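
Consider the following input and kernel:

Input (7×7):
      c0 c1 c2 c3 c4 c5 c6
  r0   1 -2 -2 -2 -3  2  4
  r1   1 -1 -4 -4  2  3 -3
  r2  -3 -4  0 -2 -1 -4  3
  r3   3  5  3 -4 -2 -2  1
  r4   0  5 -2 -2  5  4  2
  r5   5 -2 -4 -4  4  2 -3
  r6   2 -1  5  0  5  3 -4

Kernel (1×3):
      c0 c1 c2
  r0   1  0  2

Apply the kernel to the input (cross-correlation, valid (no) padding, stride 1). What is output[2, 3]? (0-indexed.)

-10

The receptive field on the input at this output position is [-2 -1 -4]. Elementwise product with the kernel and sum: -2·1 + -4·2.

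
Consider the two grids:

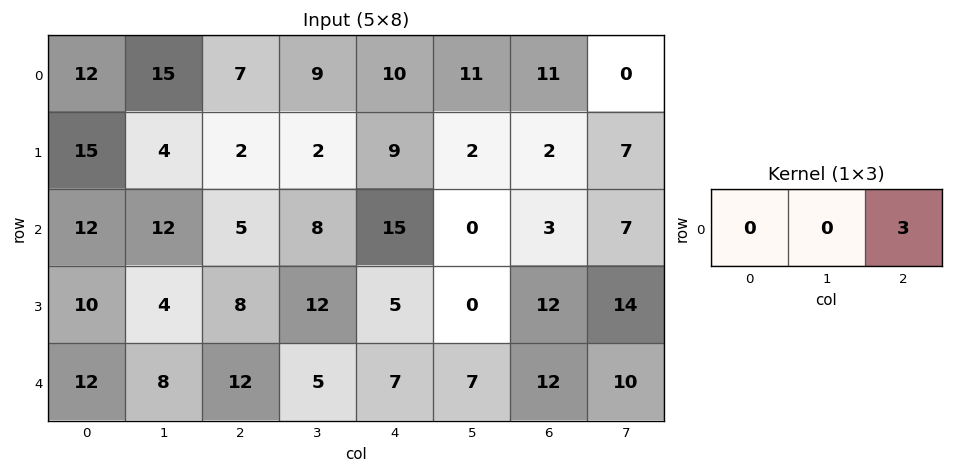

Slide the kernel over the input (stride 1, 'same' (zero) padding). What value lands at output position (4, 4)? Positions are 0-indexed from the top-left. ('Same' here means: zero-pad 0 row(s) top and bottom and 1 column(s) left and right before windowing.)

21

The receptive field on the zero-padded input at this output position is [5 7 7]. Elementwise product with the kernel and sum: 7·3.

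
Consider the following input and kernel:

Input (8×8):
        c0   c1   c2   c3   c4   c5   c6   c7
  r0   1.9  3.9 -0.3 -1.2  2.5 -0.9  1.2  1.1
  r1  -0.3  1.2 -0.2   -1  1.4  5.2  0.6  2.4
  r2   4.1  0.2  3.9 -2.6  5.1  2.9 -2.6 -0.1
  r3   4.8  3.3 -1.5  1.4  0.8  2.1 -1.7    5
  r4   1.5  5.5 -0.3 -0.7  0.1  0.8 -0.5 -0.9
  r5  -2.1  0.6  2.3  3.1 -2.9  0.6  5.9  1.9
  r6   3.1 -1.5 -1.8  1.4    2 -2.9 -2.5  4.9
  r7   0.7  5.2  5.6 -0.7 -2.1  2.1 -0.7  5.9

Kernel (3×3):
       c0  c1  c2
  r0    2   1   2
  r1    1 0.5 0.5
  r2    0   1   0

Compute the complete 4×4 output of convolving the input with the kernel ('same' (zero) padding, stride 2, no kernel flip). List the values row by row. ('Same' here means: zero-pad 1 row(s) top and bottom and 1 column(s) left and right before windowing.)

Output[0,0]: The receptive field on the zero-padded input at this output position is [0 0 0 / 0 1.9 3.9 / 0 -0.3 1.2]. Elementwise product with the kernel and sum: 0·2 + 0·1 + 0·2 + 0·1 + 1.9·0.5 + 3.9·0.5 + -0.3·1.

2.6 2.95 1 0.85
9.05 -0.45 12 15.65
12.8 15.2 4.65 18.5
0.6 13.6 3.35 8.5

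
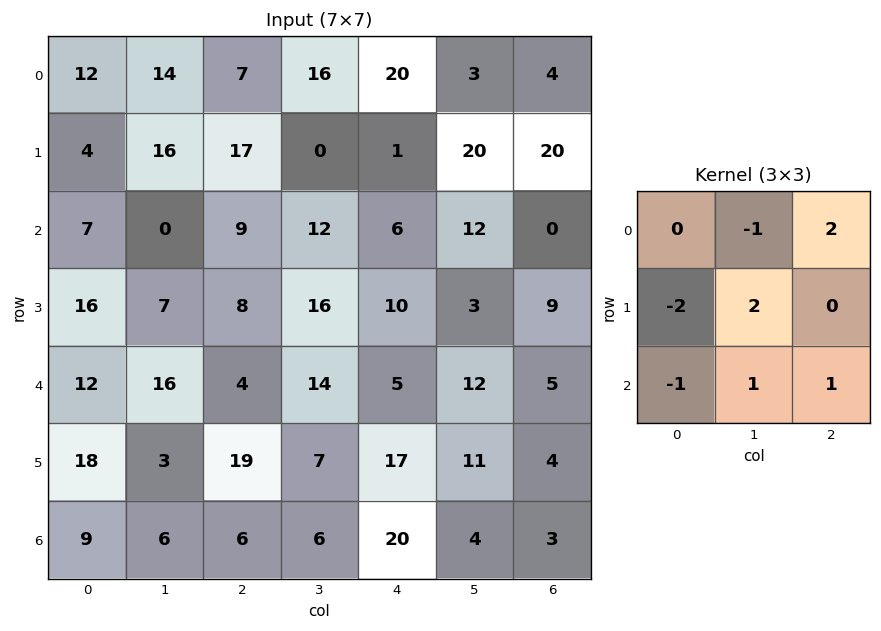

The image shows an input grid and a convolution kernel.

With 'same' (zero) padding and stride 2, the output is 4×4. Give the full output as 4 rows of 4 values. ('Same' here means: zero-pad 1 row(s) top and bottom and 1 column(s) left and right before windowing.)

Output[0,0]: The receptive field on the zero-padded input at this output position is [0 0 0 / 0 12 14 / 0 4 16]. Elementwise product with the kernel and sum: 0·-1 + 0·2 + 0·-2 + 12·2 + 0·-1 + 4·1 + 16·1.
Output[0,1]: The receptive field on the zero-padded input at this output position is [0 0 0 / 14 7 16 / 16 17 0]. Elementwise product with the kernel and sum: 0·-1 + 0·2 + 14·-2 + 7·2 + 16·-1 + 17·1 + 0·1.

44 -13 29 2
65 18 24 -38
43 23 -1 -30
6 -5 33 -6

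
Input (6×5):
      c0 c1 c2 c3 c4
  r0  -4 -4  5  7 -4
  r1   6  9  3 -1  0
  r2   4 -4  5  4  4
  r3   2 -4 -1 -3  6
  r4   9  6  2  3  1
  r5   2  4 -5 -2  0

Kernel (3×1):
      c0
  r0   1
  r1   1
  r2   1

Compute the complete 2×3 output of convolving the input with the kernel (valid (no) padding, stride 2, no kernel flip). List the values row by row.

6 13 0
15 6 11

Output[0,0]: The receptive field on the input at this output position is [-4 / 6 / 4]. Elementwise product with the kernel and sum: -4·1 + 6·1 + 4·1.
Output[0,1]: The receptive field on the input at this output position is [5 / 3 / 5]. Elementwise product with the kernel and sum: 5·1 + 3·1 + 5·1.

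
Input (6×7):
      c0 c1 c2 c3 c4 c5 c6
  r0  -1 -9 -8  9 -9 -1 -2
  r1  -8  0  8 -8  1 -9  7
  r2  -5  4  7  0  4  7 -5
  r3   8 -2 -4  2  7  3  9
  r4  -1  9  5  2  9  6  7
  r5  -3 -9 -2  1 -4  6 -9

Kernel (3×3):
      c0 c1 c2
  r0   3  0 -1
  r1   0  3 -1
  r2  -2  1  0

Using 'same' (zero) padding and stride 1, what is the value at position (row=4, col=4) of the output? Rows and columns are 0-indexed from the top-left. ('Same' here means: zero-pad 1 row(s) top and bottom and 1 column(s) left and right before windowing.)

The receptive field on the zero-padded input at this output position is [2 7 3 / 2 9 6 / 1 -4 6]. Elementwise product with the kernel and sum: 2·3 + 3·-1 + 9·3 + 6·-1 + 1·-2 + -4·1.

18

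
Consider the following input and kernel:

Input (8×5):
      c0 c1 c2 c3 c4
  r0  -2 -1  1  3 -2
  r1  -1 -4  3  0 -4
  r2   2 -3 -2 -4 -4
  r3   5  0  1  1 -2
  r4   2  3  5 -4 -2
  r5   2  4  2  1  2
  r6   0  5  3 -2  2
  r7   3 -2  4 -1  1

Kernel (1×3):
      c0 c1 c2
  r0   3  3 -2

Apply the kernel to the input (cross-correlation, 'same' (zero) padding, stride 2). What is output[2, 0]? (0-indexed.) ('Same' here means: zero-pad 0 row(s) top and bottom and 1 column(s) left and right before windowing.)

The receptive field on the zero-padded input at this output position is [0 2 3]. Elementwise product with the kernel and sum: 0·3 + 2·3 + 3·-2.

0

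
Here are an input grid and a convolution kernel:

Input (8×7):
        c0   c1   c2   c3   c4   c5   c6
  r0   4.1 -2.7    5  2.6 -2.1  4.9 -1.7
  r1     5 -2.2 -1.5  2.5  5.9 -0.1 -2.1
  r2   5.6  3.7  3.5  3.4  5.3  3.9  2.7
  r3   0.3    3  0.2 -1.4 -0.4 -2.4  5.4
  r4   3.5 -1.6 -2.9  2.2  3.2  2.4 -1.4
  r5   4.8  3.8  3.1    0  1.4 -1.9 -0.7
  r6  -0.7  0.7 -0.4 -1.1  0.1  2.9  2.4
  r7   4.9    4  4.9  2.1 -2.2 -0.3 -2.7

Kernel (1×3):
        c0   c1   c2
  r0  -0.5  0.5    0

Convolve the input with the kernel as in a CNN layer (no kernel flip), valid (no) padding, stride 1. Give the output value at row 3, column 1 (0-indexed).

The receptive field on the input at this output position is [3 0.2 -1.4]. Elementwise product with the kernel and sum: 3·-0.5 + 0.2·0.5.

-1.4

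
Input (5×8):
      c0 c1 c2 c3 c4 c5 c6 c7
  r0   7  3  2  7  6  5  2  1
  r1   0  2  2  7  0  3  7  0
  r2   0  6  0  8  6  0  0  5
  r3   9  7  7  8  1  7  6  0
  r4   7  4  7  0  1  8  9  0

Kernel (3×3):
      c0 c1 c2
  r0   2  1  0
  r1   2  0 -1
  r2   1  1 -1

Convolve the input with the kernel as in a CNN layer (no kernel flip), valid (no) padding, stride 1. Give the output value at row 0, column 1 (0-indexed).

The receptive field on the input at this output position is [3 2 7 / 2 2 7 / 6 0 8]. Elementwise product with the kernel and sum: 3·2 + 2·1 + 2·2 + 7·-1 + 6·1 + 0·1 + 8·-1.

3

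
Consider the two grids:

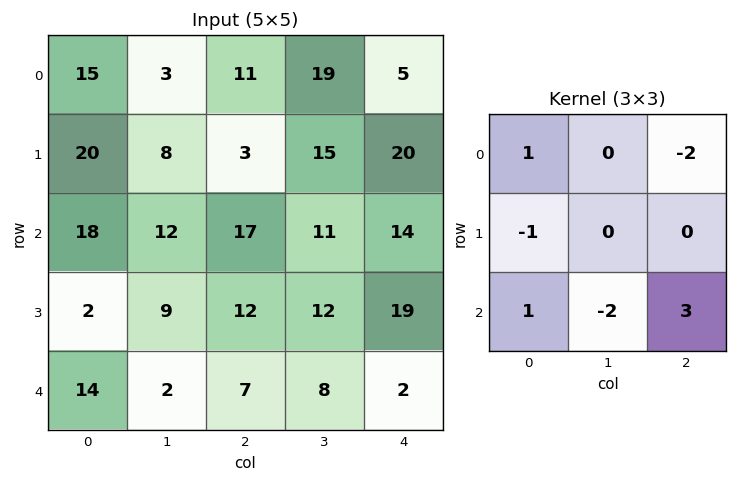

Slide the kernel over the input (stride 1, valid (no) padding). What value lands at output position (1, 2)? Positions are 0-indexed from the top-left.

-9

The receptive field on the input at this output position is [3 15 20 / 17 11 14 / 12 12 19]. Elementwise product with the kernel and sum: 3·1 + 20·-2 + 17·-1 + 12·1 + 12·-2 + 19·3.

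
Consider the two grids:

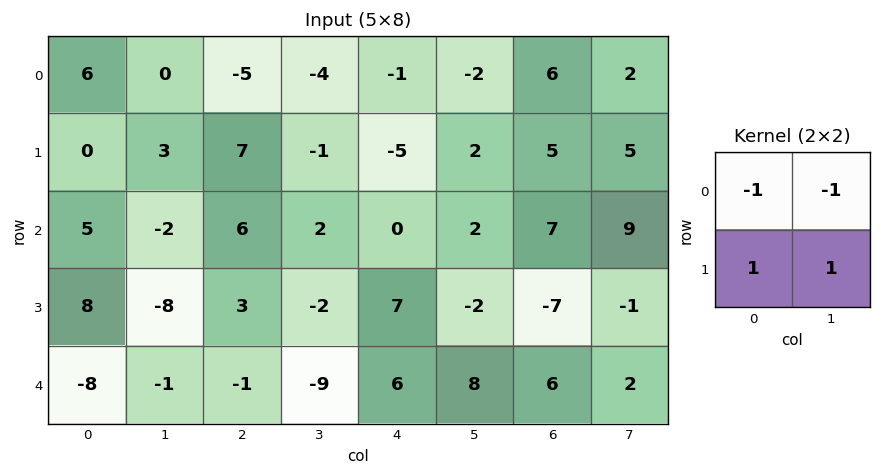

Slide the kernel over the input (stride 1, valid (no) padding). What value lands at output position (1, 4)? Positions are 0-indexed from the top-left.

5

The receptive field on the input at this output position is [-5 2 / 0 2]. Elementwise product with the kernel and sum: -5·-1 + 2·-1 + 0·1 + 2·1.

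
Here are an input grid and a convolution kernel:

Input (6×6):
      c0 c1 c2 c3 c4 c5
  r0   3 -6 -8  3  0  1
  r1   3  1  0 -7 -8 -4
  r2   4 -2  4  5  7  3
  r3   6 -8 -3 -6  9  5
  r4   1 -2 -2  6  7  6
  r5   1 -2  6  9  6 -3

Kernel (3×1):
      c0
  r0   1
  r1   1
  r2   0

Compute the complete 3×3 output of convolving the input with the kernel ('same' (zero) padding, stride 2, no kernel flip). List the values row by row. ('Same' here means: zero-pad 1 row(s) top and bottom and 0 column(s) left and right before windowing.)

3 -8 0
7 4 -1
7 -5 16

Output[0,0]: The receptive field on the zero-padded input at this output position is [0 / 3 / 3]. Elementwise product with the kernel and sum: 0·1 + 3·1.
Output[0,1]: The receptive field on the zero-padded input at this output position is [0 / -8 / 0]. Elementwise product with the kernel and sum: 0·1 + -8·1.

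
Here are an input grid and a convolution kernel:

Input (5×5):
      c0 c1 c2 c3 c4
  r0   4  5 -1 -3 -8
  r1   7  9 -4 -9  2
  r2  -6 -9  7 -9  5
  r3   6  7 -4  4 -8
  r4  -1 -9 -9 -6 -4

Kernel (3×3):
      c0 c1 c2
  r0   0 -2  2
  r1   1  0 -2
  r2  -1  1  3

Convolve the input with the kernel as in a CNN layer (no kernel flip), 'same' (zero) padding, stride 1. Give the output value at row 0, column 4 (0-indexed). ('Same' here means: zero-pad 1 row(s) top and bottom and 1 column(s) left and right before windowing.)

The receptive field on the zero-padded input at this output position is [0 0 0 / -3 -8 0 / -9 2 0]. Elementwise product with the kernel and sum: 0·-2 + 0·2 + -3·1 + 0·-2 + -9·-1 + 2·1 + 0·3.

8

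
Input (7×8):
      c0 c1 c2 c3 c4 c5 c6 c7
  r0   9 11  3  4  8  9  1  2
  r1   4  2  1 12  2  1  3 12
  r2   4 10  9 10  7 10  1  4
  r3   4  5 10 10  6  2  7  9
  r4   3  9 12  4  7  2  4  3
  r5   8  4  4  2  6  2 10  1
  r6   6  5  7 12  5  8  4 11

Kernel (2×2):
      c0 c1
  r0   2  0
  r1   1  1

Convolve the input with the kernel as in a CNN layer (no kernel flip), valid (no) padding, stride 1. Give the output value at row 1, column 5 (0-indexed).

The receptive field on the input at this output position is [1 3 / 10 1]. Elementwise product with the kernel and sum: 1·2 + 10·1 + 1·1.

13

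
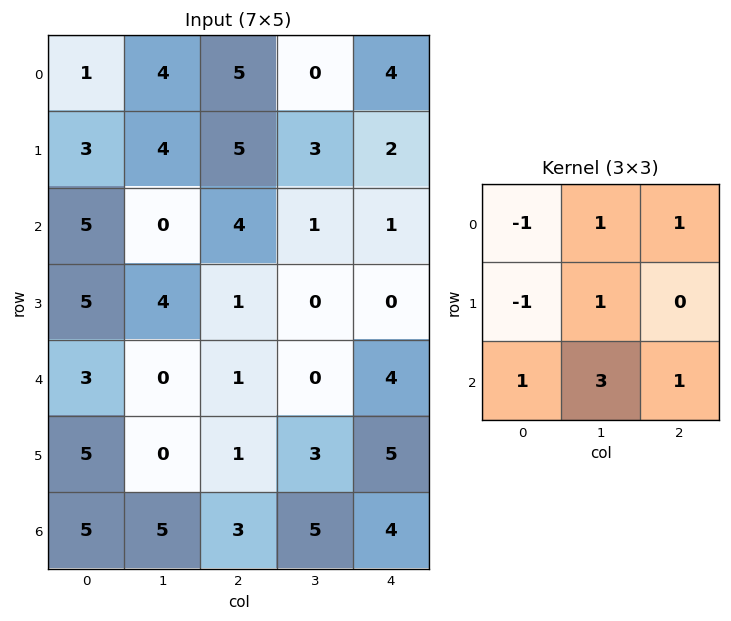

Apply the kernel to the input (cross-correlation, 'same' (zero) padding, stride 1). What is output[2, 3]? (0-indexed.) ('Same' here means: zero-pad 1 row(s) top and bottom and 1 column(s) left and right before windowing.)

The receptive field on the zero-padded input at this output position is [5 3 2 / 4 1 1 / 1 0 0]. Elementwise product with the kernel and sum: 5·-1 + 3·1 + 2·1 + 4·-1 + 1·1 + 1·1 + 0·3 + 0·1.

-2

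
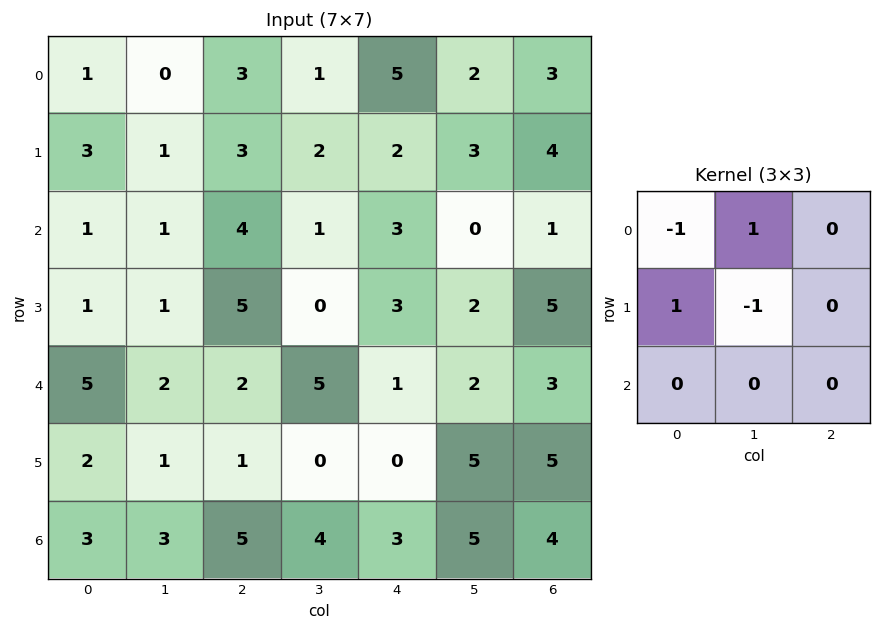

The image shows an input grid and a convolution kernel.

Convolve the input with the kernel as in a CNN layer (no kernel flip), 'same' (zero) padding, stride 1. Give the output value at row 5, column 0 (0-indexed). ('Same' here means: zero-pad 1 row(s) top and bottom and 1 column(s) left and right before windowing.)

The receptive field on the zero-padded input at this output position is [0 5 2 / 0 2 1 / 0 3 3]. Elementwise product with the kernel and sum: 0·-1 + 5·1 + 0·1 + 2·-1.

3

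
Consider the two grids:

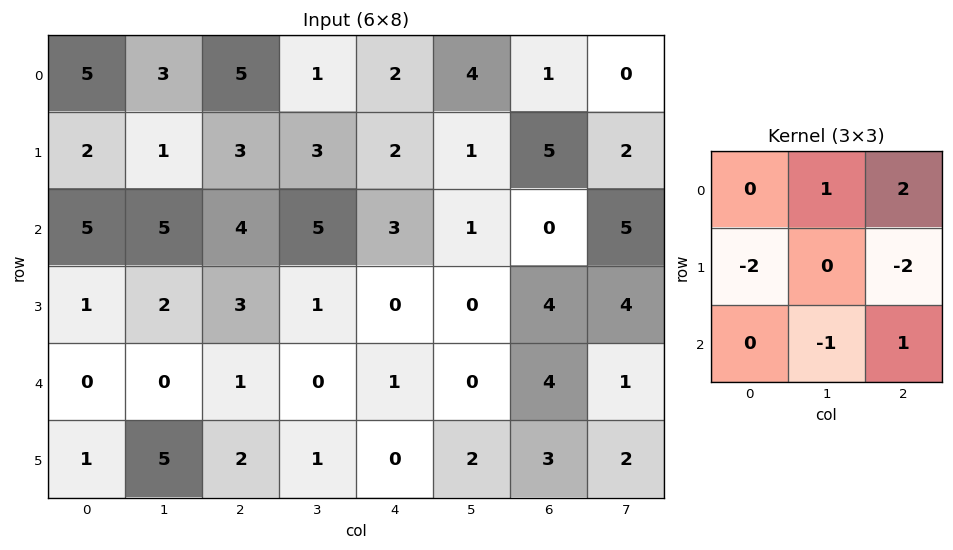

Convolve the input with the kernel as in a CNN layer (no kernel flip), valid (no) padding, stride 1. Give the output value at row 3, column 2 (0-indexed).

The receptive field on the input at this output position is [3 1 0 / 1 0 1 / 2 1 0]. Elementwise product with the kernel and sum: 1·1 + 0·2 + 1·-2 + 1·-2 + 1·-1 + 0·1.

-4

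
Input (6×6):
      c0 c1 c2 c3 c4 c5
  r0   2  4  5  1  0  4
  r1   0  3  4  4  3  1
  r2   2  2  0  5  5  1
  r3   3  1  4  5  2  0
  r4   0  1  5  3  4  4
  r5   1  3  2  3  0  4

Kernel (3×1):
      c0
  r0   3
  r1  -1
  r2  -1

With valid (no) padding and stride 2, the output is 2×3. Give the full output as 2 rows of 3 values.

4 11 -8
3 -9 9

Output[0,0]: The receptive field on the input at this output position is [2 / 0 / 2]. Elementwise product with the kernel and sum: 2·3 + 0·-1 + 2·-1.
Output[0,1]: The receptive field on the input at this output position is [5 / 4 / 0]. Elementwise product with the kernel and sum: 5·3 + 4·-1 + 0·-1.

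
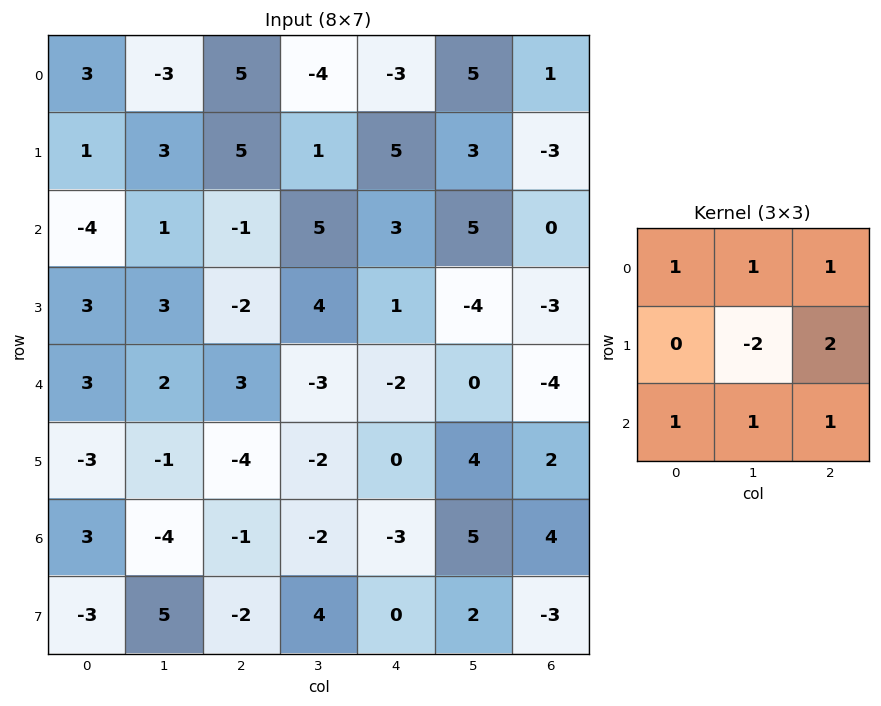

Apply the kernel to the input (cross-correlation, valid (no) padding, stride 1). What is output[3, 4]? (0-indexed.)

The receptive field on the input at this output position is [1 -4 -3 / -2 0 -4 / 0 4 2]. Elementwise product with the kernel and sum: 1·1 + -4·1 + -3·1 + 0·-2 + -4·2 + 0·1 + 4·1 + 2·1.

-8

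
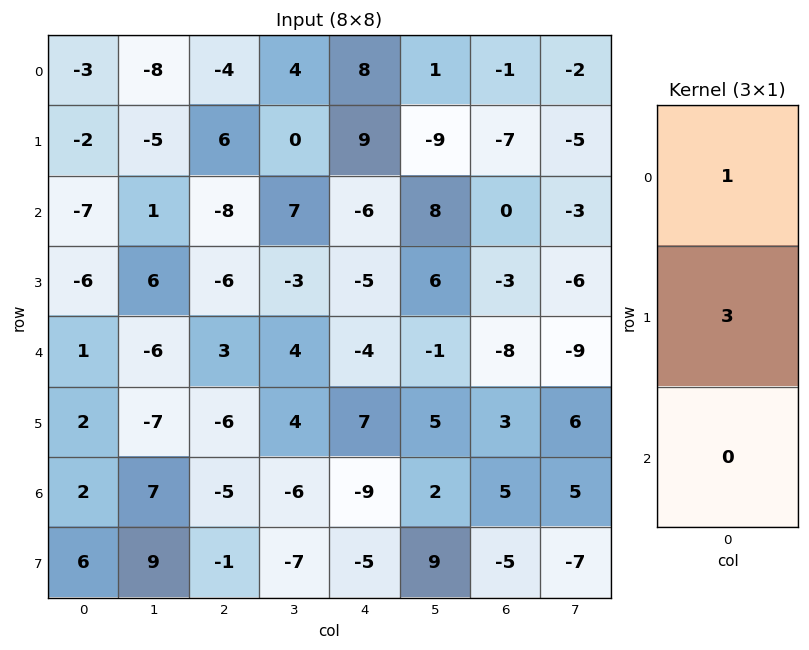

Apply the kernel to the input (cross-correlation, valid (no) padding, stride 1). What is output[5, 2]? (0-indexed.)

-21

The receptive field on the input at this output position is [-6 / -5 / -1]. Elementwise product with the kernel and sum: -6·1 + -5·3.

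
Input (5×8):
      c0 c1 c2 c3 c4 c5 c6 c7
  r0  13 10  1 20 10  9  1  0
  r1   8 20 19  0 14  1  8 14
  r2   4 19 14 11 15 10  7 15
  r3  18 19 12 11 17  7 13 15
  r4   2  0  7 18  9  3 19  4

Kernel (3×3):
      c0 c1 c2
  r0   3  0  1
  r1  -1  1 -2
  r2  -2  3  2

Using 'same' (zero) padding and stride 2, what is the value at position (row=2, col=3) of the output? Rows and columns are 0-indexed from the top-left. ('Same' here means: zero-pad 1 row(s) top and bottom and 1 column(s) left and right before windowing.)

The receptive field on the zero-padded input at this output position is [7 13 15 / 3 19 4 / 0 0 0]. Elementwise product with the kernel and sum: 7·3 + 15·1 + 3·-1 + 19·1 + 4·-2 + 0·-2 + 0·3 + 0·2.

44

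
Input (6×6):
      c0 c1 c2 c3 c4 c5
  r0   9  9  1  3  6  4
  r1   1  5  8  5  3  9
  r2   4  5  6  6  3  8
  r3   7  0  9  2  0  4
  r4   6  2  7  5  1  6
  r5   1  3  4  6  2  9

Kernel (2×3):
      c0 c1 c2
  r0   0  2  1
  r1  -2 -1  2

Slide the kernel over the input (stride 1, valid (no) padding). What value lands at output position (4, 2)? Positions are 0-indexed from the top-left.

The receptive field on the input at this output position is [7 5 1 / 4 6 2]. Elementwise product with the kernel and sum: 5·2 + 1·1 + 4·-2 + 6·-1 + 2·2.

1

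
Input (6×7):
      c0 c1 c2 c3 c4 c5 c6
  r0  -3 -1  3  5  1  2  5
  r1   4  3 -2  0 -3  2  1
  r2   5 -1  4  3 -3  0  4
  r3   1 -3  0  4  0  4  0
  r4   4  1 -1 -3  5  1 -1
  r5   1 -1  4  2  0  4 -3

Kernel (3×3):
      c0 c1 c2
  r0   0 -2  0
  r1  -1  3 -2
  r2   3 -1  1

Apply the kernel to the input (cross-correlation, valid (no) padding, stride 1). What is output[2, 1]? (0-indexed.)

-12

The receptive field on the input at this output position is [-1 4 3 / -3 0 4 / 1 -1 -3]. Elementwise product with the kernel and sum: 4·-2 + -3·-1 + 0·3 + 4·-2 + 1·3 + -1·-1 + -3·1.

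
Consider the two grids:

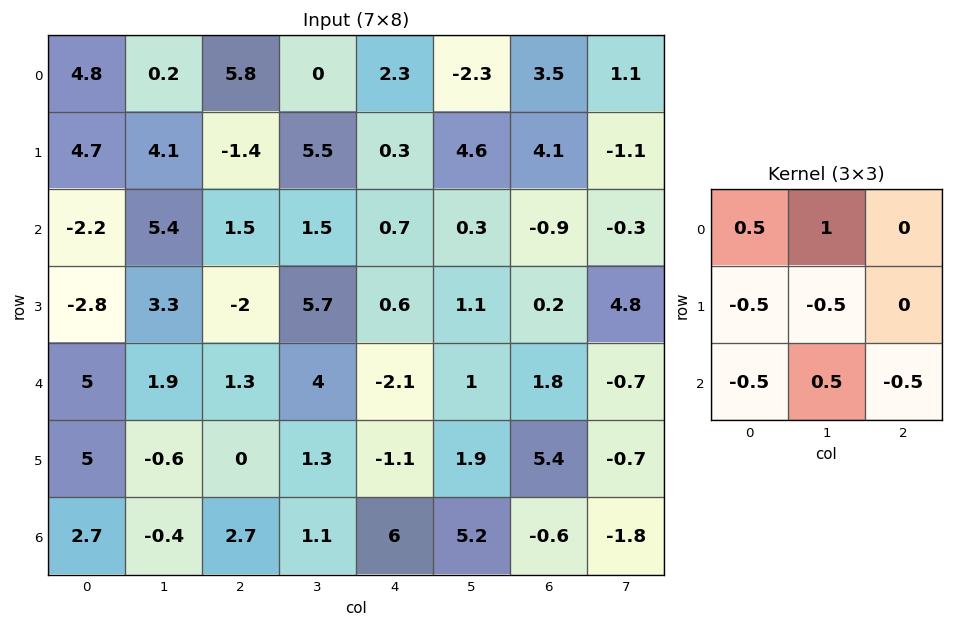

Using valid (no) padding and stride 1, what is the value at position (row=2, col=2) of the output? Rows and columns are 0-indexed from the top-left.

The receptive field on the input at this output position is [1.5 1.5 0.7 / -2 5.7 0.6 / 1.3 4 -2.1]. Elementwise product with the kernel and sum: 1.5·0.5 + 1.5·1 + -2·-0.5 + 5.7·-0.5 + 1.3·-0.5 + 4·0.5 + -2.1·-0.5.

2.8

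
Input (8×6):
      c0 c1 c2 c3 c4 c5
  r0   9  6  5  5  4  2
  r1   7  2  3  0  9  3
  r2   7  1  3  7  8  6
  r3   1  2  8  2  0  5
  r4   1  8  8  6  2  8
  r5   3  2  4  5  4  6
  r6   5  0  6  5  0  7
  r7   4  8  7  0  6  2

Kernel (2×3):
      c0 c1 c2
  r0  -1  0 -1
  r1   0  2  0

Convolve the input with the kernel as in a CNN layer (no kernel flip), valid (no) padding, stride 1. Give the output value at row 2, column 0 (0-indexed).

-6

The receptive field on the input at this output position is [7 1 3 / 1 2 8]. Elementwise product with the kernel and sum: 7·-1 + 3·-1 + 2·2.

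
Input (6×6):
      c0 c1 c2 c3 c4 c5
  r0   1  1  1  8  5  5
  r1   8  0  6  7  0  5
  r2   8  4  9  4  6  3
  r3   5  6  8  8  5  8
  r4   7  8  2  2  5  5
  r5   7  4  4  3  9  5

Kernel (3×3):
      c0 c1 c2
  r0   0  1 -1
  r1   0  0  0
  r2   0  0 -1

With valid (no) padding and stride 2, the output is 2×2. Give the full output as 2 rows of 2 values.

-9 -3
-7 -7

Output[0,0]: The receptive field on the input at this output position is [1 1 1 / 8 0 6 / 8 4 9]. Elementwise product with the kernel and sum: 1·1 + 1·-1 + 9·-1.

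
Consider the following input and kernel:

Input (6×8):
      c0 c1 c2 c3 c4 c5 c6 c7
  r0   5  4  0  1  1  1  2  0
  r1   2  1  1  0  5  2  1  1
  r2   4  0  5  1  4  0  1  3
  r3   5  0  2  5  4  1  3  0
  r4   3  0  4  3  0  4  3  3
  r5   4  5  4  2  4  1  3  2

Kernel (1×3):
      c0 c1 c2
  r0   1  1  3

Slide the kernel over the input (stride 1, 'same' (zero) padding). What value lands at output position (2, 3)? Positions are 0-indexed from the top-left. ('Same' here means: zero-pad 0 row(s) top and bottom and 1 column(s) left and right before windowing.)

The receptive field on the zero-padded input at this output position is [5 1 4]. Elementwise product with the kernel and sum: 5·1 + 1·1 + 4·3.

18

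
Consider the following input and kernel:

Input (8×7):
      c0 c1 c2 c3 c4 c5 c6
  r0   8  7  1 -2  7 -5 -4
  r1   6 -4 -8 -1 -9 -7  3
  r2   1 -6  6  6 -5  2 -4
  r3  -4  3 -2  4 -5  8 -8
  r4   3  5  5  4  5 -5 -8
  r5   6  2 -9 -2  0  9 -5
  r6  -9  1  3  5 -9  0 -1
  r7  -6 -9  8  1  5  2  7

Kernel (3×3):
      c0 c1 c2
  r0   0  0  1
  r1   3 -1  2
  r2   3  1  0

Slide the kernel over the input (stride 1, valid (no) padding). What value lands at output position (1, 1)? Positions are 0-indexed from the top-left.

-6

The receptive field on the input at this output position is [-4 -8 -1 / -6 6 6 / 3 -2 4]. Elementwise product with the kernel and sum: -1·1 + -6·3 + 6·-1 + 6·2 + 3·3 + -2·1.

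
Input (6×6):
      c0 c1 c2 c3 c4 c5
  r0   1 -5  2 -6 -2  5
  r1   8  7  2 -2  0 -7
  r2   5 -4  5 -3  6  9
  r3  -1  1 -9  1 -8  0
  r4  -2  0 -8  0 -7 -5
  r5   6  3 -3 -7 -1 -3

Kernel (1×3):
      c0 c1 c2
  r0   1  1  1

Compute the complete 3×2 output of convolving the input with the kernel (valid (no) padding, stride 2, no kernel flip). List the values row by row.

-2 -6
6 8
-10 -15

Output[0,0]: The receptive field on the input at this output position is [1 -5 2]. Elementwise product with the kernel and sum: 1·1 + -5·1 + 2·1.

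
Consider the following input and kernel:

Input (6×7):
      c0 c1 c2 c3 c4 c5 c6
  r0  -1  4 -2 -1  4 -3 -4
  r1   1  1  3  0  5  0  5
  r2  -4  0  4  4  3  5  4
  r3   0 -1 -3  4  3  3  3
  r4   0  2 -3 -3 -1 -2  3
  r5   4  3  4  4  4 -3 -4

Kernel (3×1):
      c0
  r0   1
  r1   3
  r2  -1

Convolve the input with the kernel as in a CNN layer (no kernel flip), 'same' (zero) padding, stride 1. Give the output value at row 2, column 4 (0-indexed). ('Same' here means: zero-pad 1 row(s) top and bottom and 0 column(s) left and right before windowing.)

11

The receptive field on the zero-padded input at this output position is [5 / 3 / 3]. Elementwise product with the kernel and sum: 5·1 + 3·3 + 3·-1.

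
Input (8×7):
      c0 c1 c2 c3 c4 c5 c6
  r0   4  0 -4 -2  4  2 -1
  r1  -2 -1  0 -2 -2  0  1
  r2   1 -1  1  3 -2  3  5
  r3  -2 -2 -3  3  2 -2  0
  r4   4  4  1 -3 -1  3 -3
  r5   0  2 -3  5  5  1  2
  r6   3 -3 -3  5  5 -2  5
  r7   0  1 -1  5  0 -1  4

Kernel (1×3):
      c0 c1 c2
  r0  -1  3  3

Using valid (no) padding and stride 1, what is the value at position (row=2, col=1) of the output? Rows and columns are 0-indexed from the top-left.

The receptive field on the input at this output position is [-1 1 3]. Elementwise product with the kernel and sum: -1·-1 + 1·3 + 3·3.

13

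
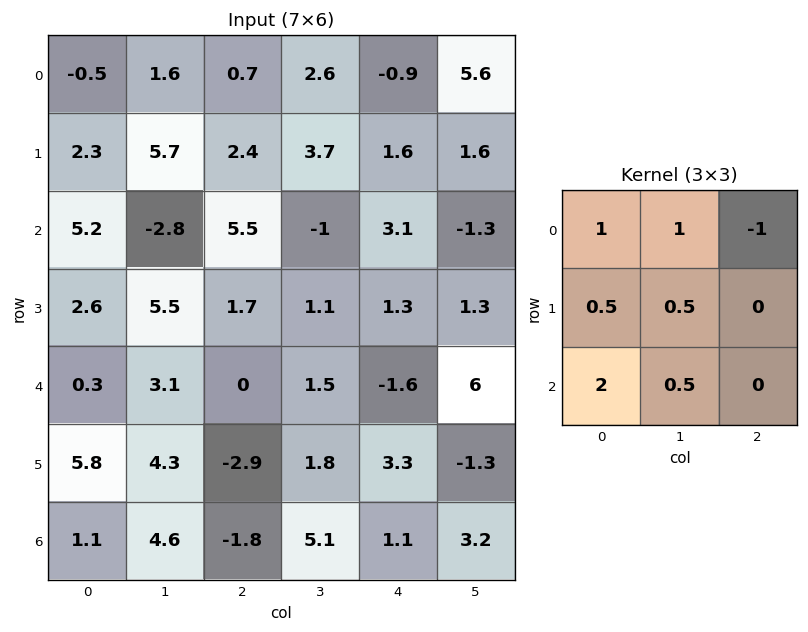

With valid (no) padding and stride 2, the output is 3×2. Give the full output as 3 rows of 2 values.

13.4 17.75
3.1 3.55
12.95 1.5

Output[0,0]: The receptive field on the input at this output position is [-0.5 1.6 0.7 / 2.3 5.7 2.4 / 5.2 -2.8 5.5]. Elementwise product with the kernel and sum: -0.5·1 + 1.6·1 + 0.7·-1 + 2.3·0.5 + 5.7·0.5 + 5.2·2 + -2.8·0.5.
Output[0,1]: The receptive field on the input at this output position is [0.7 2.6 -0.9 / 2.4 3.7 1.6 / 5.5 -1 3.1]. Elementwise product with the kernel and sum: 0.7·1 + 2.6·1 + -0.9·-1 + 2.4·0.5 + 3.7·0.5 + 5.5·2 + -1·0.5.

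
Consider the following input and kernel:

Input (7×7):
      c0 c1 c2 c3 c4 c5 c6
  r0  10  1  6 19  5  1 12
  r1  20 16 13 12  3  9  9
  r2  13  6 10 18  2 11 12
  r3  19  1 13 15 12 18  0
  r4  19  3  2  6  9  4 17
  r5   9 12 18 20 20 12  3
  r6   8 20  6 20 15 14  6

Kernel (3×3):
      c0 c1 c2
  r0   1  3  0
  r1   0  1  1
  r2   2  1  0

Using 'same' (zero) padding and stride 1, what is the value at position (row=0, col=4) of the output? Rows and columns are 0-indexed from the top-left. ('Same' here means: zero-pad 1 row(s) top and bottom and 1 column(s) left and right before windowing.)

The receptive field on the zero-padded input at this output position is [0 0 0 / 19 5 1 / 12 3 9]. Elementwise product with the kernel and sum: 0·1 + 0·3 + 5·1 + 1·1 + 12·2 + 3·1.

33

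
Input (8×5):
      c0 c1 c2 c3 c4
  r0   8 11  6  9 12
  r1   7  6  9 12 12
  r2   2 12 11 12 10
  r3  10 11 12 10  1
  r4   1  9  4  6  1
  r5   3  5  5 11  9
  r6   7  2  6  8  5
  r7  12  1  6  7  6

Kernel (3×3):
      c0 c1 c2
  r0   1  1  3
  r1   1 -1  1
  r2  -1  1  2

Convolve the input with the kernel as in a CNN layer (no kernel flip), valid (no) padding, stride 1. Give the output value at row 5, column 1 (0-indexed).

66

The receptive field on the input at this output position is [5 5 11 / 2 6 8 / 1 6 7]. Elementwise product with the kernel and sum: 5·1 + 5·1 + 11·3 + 2·1 + 6·-1 + 8·1 + 1·-1 + 6·1 + 7·2.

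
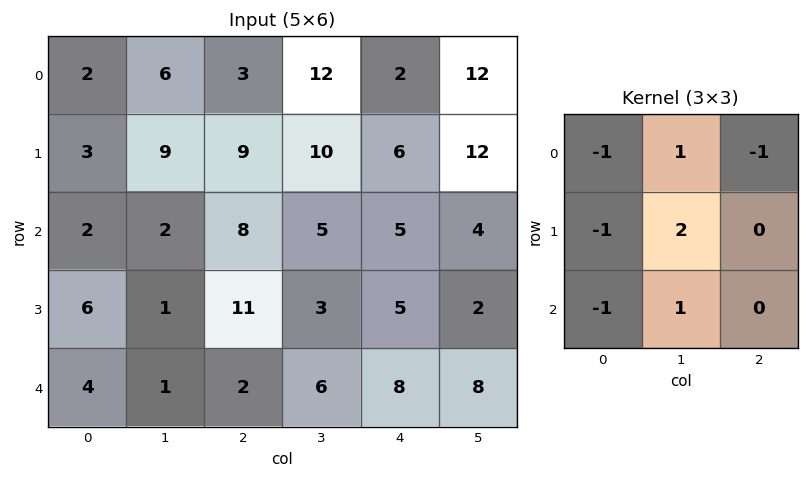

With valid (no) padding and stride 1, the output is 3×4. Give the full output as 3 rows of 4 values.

Output[0,0]: The receptive field on the input at this output position is [2 6 3 / 3 9 9 / 2 2 8]. Elementwise product with the kernel and sum: 2·-1 + 6·1 + 3·-1 + 3·-1 + 9·2 + 2·-1 + 2·1.
Output[0,1]: The receptive field on the input at this output position is [6 3 12 / 9 9 10 / 2 8 5]. Elementwise product with the kernel and sum: 6·-1 + 3·1 + 12·-1 + 9·-1 + 9·2 + 2·-1 + 8·1.

16 0 15 -20
-6 14 -11 -9
-15 23 -9 5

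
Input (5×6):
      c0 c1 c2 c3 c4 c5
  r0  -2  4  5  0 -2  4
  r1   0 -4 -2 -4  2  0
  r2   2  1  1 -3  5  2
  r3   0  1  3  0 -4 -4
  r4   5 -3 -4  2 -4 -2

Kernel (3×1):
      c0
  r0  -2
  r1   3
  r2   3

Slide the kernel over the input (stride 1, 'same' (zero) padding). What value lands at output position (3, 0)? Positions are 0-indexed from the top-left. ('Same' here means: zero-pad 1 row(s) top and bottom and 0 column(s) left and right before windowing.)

The receptive field on the zero-padded input at this output position is [2 / 0 / 5]. Elementwise product with the kernel and sum: 2·-2 + 0·3 + 5·3.

11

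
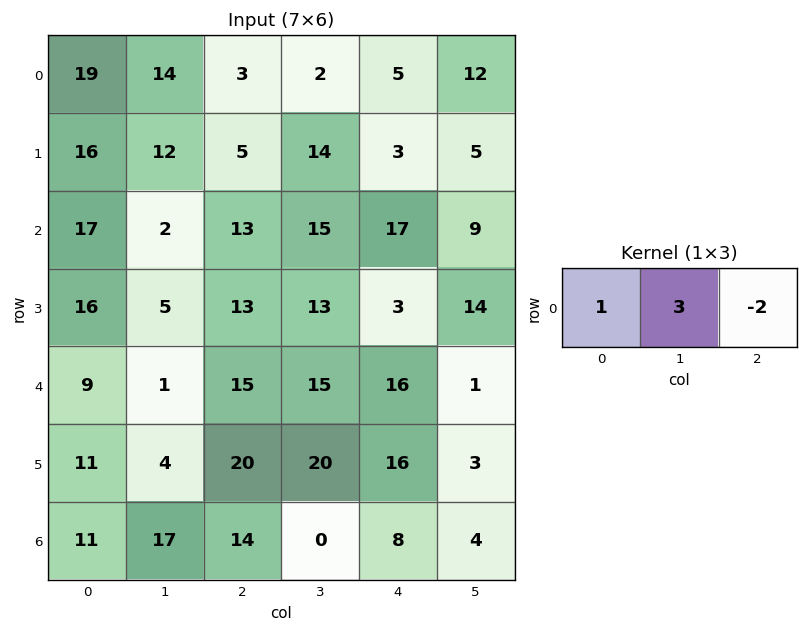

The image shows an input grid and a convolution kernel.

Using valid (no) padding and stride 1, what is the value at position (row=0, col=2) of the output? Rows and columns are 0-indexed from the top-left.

The receptive field on the input at this output position is [3 2 5]. Elementwise product with the kernel and sum: 3·1 + 2·3 + 5·-2.

-1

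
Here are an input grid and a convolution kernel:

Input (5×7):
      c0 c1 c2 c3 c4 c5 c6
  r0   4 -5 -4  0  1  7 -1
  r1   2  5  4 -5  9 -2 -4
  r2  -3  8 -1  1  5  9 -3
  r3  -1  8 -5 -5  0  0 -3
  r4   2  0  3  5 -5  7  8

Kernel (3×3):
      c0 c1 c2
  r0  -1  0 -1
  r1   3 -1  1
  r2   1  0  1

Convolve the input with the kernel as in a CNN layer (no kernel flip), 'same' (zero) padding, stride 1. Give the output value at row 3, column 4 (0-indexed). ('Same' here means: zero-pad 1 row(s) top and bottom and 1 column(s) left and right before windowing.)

-13

The receptive field on the zero-padded input at this output position is [1 5 9 / -5 0 0 / 5 -5 7]. Elementwise product with the kernel and sum: 1·-1 + 9·-1 + -5·3 + 0·-1 + 0·1 + 5·1 + 7·1.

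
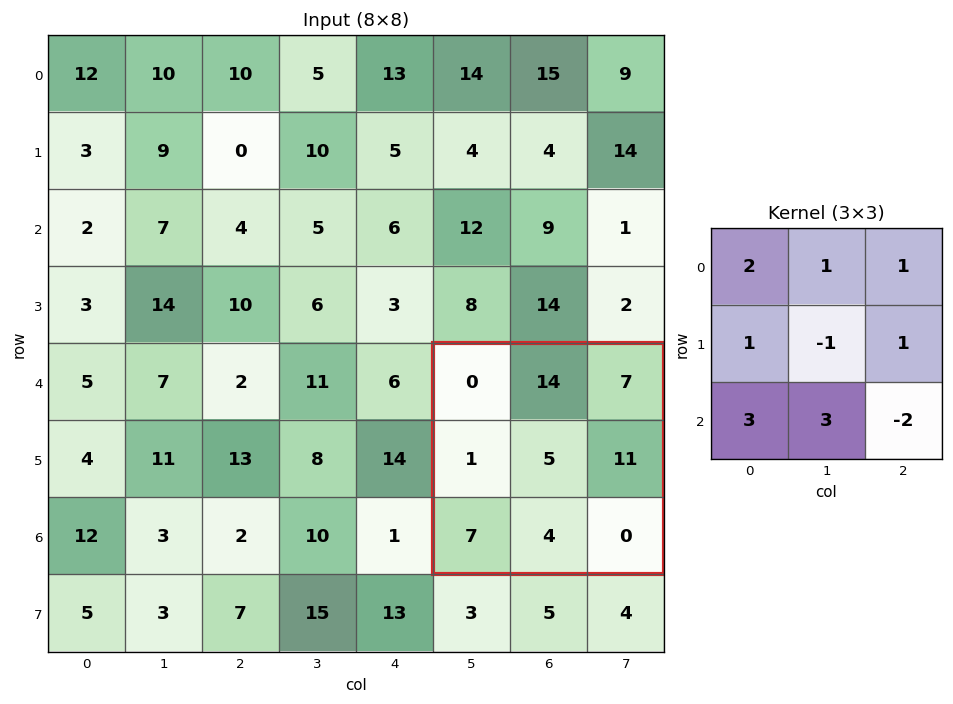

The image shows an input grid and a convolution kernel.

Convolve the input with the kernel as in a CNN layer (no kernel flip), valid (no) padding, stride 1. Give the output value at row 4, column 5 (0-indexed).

The receptive field on the input at this output position is [0 14 7 / 1 5 11 / 7 4 0]. Elementwise product with the kernel and sum: 0·2 + 14·1 + 7·1 + 1·1 + 5·-1 + 11·1 + 7·3 + 4·3 + 0·-2.

61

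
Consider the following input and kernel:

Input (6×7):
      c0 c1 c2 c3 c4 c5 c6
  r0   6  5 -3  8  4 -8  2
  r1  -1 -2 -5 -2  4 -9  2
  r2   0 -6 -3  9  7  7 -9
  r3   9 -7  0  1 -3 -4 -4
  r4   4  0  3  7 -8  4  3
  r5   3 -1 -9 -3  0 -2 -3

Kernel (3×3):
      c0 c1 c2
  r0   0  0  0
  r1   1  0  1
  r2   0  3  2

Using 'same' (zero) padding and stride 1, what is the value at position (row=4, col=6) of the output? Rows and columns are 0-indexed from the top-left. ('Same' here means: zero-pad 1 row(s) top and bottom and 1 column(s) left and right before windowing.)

-5

The receptive field on the zero-padded input at this output position is [-4 -4 0 / 4 3 0 / -2 -3 0]. Elementwise product with the kernel and sum: 4·1 + 0·1 + -3·3 + 0·2.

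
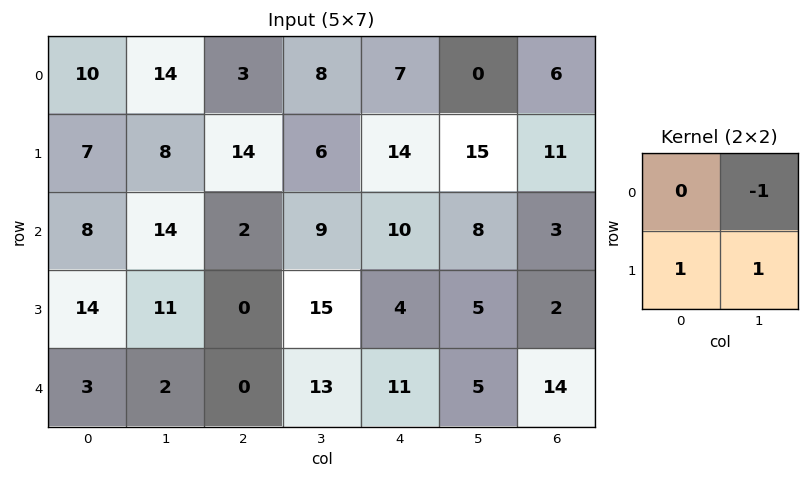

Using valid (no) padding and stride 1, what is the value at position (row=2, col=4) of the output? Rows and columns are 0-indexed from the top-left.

The receptive field on the input at this output position is [10 8 / 4 5]. Elementwise product with the kernel and sum: 8·-1 + 4·1 + 5·1.

1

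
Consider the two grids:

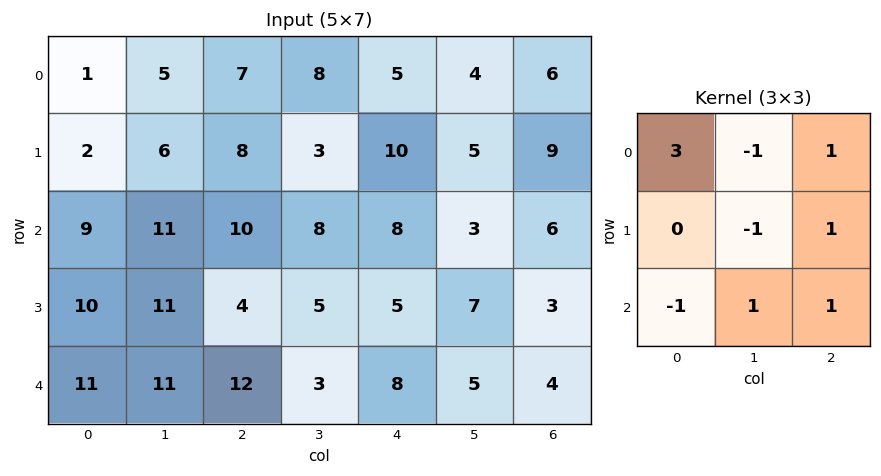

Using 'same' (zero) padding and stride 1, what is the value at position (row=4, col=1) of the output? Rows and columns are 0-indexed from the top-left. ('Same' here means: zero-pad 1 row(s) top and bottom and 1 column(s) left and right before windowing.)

24

The receptive field on the zero-padded input at this output position is [10 11 4 / 11 11 12 / 0 0 0]. Elementwise product with the kernel and sum: 10·3 + 11·-1 + 4·1 + 11·-1 + 12·1 + 0·-1 + 0·1 + 0·1.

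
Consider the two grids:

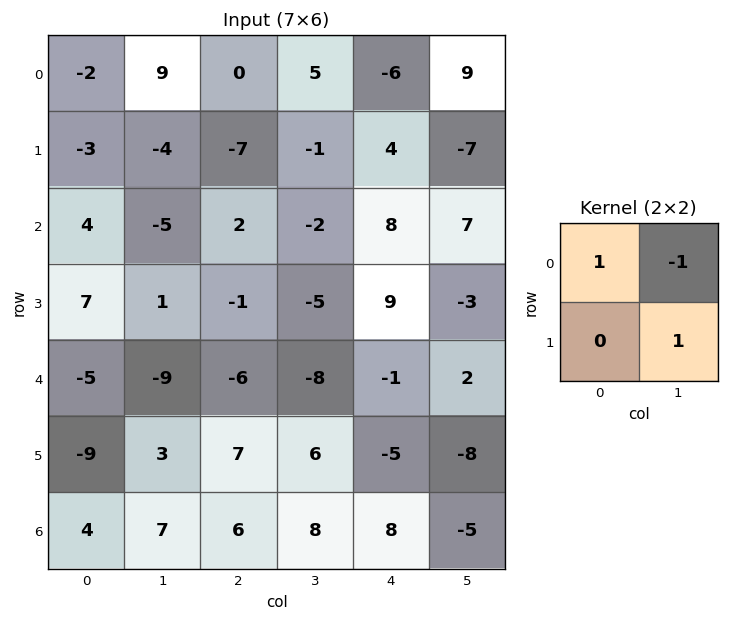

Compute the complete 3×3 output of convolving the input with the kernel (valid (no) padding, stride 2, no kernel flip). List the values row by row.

Output[0,0]: The receptive field on the input at this output position is [-2 9 / -3 -4]. Elementwise product with the kernel and sum: -2·1 + 9·-1 + -4·1.
Output[0,1]: The receptive field on the input at this output position is [0 5 / -7 -1]. Elementwise product with the kernel and sum: 0·1 + 5·-1 + -1·1.

-15 -6 -22
10 -1 -2
7 8 -11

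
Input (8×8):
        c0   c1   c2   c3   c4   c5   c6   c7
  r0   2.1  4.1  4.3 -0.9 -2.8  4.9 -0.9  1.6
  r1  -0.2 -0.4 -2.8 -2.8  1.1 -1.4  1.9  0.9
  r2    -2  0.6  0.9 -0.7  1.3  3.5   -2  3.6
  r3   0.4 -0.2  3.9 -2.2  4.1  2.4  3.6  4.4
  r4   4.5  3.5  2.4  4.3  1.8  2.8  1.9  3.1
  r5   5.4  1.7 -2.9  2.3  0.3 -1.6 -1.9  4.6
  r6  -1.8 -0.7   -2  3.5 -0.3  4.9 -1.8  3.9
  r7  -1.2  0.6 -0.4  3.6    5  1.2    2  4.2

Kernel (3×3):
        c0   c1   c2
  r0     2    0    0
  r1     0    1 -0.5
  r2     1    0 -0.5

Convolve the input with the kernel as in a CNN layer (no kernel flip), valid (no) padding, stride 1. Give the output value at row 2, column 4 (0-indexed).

The receptive field on the input at this output position is [1.3 3.5 -2 / 4.1 2.4 3.6 / 1.8 2.8 1.9]. Elementwise product with the kernel and sum: 1.3·2 + 2.4·1 + 3.6·-0.5 + 1.8·1 + 1.9·-0.5.

4.05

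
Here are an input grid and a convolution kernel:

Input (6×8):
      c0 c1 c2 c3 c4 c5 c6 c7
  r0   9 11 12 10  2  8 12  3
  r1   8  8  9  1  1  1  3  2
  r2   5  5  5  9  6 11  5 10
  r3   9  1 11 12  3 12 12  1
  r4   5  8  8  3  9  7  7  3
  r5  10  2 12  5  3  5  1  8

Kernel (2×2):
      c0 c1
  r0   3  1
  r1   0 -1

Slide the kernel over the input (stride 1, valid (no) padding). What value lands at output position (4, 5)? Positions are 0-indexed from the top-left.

The receptive field on the input at this output position is [7 7 / 5 1]. Elementwise product with the kernel and sum: 7·3 + 7·1 + 1·-1.

27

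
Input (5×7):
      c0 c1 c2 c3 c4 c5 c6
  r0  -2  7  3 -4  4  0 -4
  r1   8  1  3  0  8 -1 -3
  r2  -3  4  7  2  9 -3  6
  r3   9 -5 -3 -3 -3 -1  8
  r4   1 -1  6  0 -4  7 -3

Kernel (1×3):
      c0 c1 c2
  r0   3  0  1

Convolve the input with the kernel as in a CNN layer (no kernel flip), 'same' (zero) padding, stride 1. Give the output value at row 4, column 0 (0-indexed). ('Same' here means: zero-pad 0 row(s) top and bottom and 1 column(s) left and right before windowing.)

-1

The receptive field on the zero-padded input at this output position is [0 1 -1]. Elementwise product with the kernel and sum: 0·3 + -1·1.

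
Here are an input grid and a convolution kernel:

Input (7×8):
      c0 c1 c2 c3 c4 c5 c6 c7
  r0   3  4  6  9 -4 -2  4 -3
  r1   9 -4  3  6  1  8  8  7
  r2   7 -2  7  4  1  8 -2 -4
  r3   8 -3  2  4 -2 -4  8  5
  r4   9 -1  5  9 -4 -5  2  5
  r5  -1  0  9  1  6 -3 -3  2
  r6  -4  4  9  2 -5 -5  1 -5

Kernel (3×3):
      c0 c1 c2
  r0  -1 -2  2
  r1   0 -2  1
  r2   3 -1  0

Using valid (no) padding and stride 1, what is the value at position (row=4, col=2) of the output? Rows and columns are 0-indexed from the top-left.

The receptive field on the input at this output position is [5 9 -4 / 9 1 6 / 9 2 -5]. Elementwise product with the kernel and sum: 5·-1 + 9·-2 + -4·2 + 1·-2 + 6·1 + 9·3 + 2·-1.

-2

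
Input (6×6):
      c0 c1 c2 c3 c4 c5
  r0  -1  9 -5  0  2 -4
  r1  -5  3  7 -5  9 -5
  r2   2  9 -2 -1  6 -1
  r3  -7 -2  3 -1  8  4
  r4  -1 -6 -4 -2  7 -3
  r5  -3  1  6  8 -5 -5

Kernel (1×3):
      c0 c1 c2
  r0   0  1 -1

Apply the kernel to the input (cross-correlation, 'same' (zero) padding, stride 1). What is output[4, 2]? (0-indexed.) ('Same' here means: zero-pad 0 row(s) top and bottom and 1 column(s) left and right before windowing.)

-2

The receptive field on the zero-padded input at this output position is [-6 -4 -2]. Elementwise product with the kernel and sum: -4·1 + -2·-1.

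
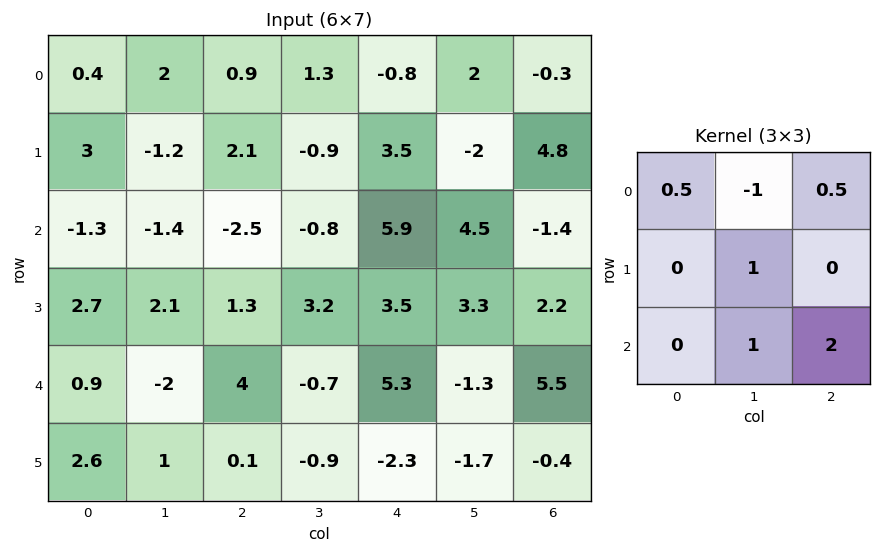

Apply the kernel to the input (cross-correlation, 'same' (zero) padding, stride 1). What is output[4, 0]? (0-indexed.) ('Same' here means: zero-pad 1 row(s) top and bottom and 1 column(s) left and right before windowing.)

3.85

The receptive field on the zero-padded input at this output position is [0 2.7 2.1 / 0 0.9 -2 / 0 2.6 1]. Elementwise product with the kernel and sum: 0·0.5 + 2.7·-1 + 2.1·0.5 + 0.9·1 + 2.6·1 + 1·2.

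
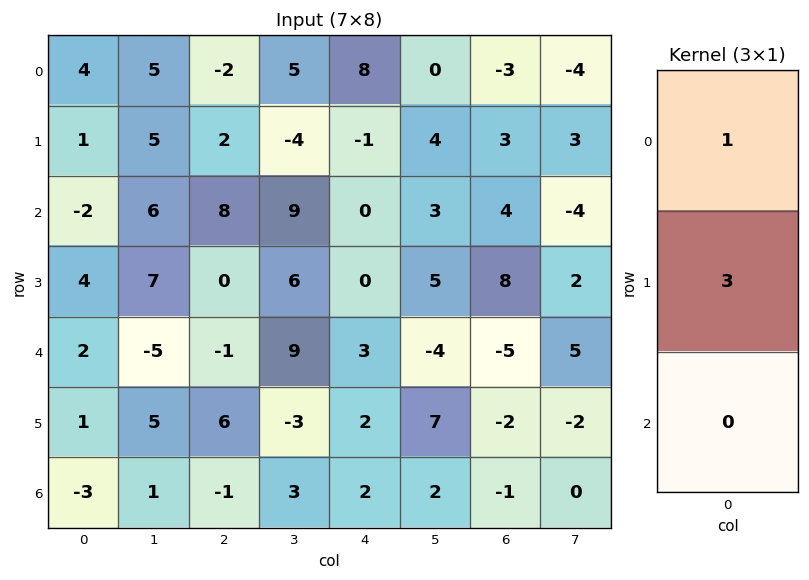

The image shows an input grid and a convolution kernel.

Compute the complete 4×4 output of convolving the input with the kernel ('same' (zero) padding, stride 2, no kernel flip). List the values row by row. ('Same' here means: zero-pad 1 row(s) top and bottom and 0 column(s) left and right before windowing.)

Output[0,0]: The receptive field on the zero-padded input at this output position is [0 / 4 / 1]. Elementwise product with the kernel and sum: 0·1 + 4·3.

12 -6 24 -9
-5 26 -1 15
10 -3 9 -7
-8 3 8 -5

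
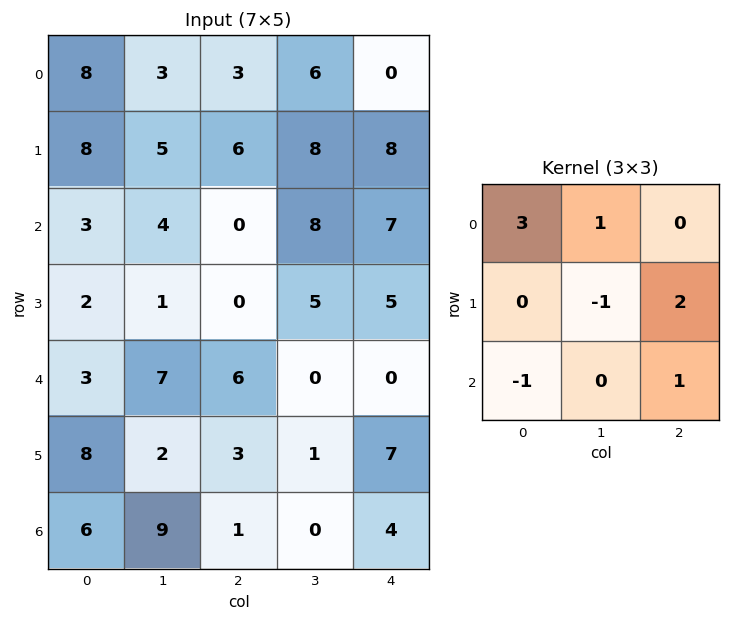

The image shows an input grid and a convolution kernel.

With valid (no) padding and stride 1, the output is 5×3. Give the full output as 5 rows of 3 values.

Output[0,0]: The receptive field on the input at this output position is [8 3 3 / 8 5 6 / 3 4 0]. Elementwise product with the kernel and sum: 8·3 + 3·1 + 5·-1 + 6·2 + 3·-1 + 0·1.
Output[0,1]: The receptive field on the input at this output position is [3 3 6 / 5 6 8 / 4 0 8]. Elementwise product with the kernel and sum: 3·3 + 3·1 + 6·-1 + 8·2 + 4·-1 + 8·1.

31 26 30
23 41 37
15 15 7
7 -4 9
15 17 34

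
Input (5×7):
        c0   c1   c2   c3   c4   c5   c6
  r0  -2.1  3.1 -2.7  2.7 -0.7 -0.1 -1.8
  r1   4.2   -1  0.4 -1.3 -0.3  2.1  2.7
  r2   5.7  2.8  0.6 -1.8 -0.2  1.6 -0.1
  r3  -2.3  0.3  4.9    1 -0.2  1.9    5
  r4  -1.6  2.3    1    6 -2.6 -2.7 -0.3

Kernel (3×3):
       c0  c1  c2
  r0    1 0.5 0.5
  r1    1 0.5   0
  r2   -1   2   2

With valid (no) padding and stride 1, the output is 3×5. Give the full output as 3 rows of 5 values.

Output[0,0]: The receptive field on the input at this output position is [-2.1 3.1 -2.7 / 4.2 -1 0.4 / 5.7 2.8 0.6]. Elementwise product with the kernel and sum: -2.1·1 + 3.1·0.5 + -2.7·0.5 + 4.2·1 + -1·0.5 + 5.7·-1 + 2.8·2 + 0.6·2.

2.9 -2.9 -6.55 5.45 2.3
23.7 13.15 -4 0.1 16.7
13.45 16.65 10.8 -16.8 -2.1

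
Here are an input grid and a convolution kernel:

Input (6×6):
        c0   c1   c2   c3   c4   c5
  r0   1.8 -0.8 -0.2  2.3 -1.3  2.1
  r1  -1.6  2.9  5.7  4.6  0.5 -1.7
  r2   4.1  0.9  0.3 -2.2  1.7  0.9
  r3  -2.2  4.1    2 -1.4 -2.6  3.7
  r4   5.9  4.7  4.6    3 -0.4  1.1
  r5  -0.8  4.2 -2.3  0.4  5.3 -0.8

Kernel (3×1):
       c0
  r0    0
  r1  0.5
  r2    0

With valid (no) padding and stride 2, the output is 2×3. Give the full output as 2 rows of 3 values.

-0.8 2.85 0.25
-1.1 1 -1.3

Output[0,0]: The receptive field on the input at this output position is [1.8 / -1.6 / 4.1]. Elementwise product with the kernel and sum: -1.6·0.5.
Output[0,1]: The receptive field on the input at this output position is [-0.2 / 5.7 / 0.3]. Elementwise product with the kernel and sum: 5.7·0.5.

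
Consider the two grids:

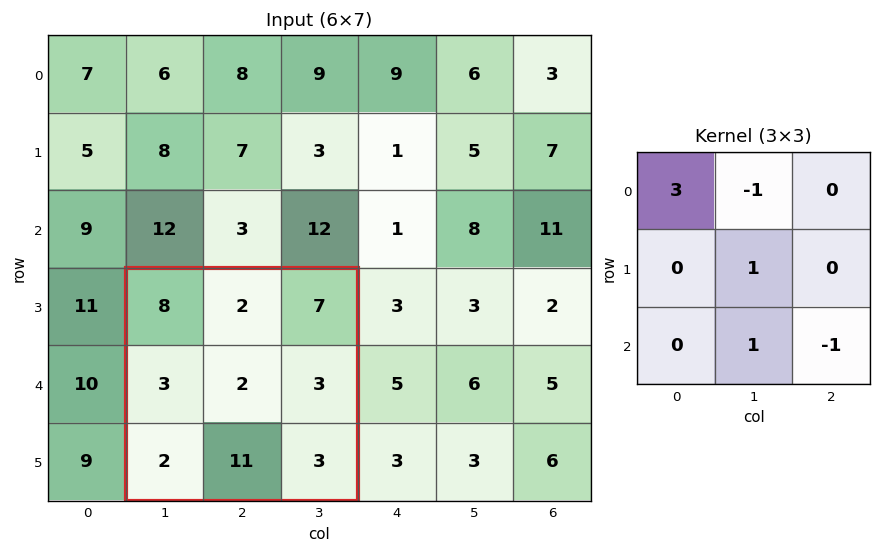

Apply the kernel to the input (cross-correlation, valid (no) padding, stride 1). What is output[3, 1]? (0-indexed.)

32

The receptive field on the input at this output position is [8 2 7 / 3 2 3 / 2 11 3]. Elementwise product with the kernel and sum: 8·3 + 2·-1 + 2·1 + 11·1 + 3·-1.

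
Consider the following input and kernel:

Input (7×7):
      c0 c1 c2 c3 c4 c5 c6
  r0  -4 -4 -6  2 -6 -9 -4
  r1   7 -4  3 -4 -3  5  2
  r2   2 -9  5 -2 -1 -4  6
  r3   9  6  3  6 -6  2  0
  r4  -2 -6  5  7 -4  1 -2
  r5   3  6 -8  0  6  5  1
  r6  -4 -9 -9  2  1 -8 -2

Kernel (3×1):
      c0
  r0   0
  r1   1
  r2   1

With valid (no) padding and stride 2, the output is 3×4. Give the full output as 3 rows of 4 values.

Output[0,0]: The receptive field on the input at this output position is [-4 / 7 / 2]. Elementwise product with the kernel and sum: 7·1 + 2·1.

9 8 -4 8
7 8 -10 -2
-1 -17 7 -1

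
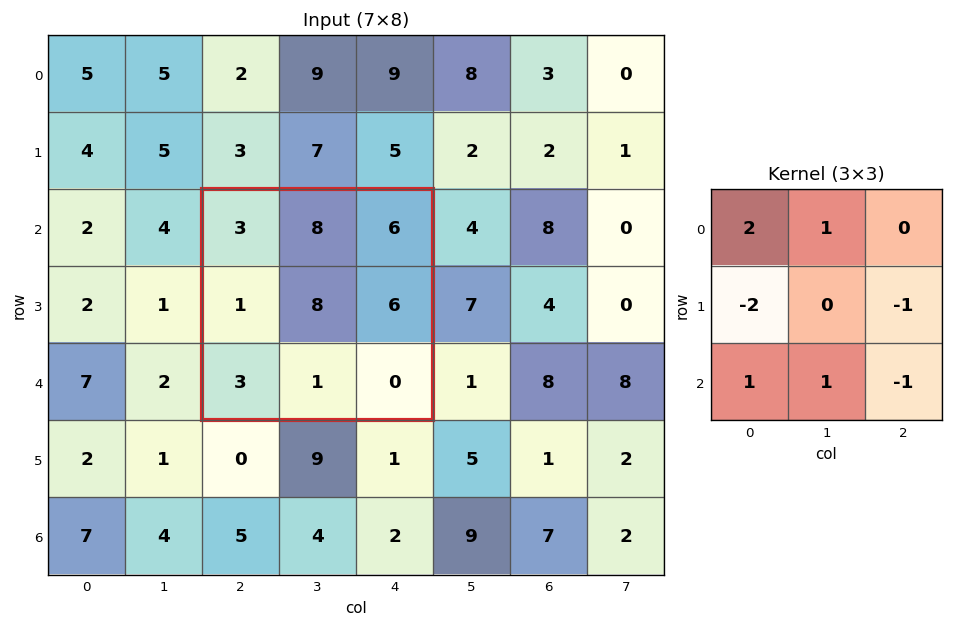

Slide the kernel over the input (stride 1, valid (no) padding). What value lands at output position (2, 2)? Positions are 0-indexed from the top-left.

The receptive field on the input at this output position is [3 8 6 / 1 8 6 / 3 1 0]. Elementwise product with the kernel and sum: 3·2 + 8·1 + 1·-2 + 6·-1 + 3·1 + 1·1 + 0·-1.

10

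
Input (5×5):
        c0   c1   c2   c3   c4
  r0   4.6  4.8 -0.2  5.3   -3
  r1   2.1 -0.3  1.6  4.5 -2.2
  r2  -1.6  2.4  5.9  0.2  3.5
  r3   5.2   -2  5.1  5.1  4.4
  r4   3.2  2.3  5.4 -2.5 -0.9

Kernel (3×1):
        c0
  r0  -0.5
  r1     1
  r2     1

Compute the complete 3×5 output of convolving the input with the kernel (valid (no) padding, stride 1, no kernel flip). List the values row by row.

-1.8 -0.3 7.6 2.05 2.8
2.55 0.55 10.2 3.05 9
9.2 -0.9 7.55 2.5 1.75

Output[0,0]: The receptive field on the input at this output position is [4.6 / 2.1 / -1.6]. Elementwise product with the kernel and sum: 4.6·-0.5 + 2.1·1 + -1.6·1.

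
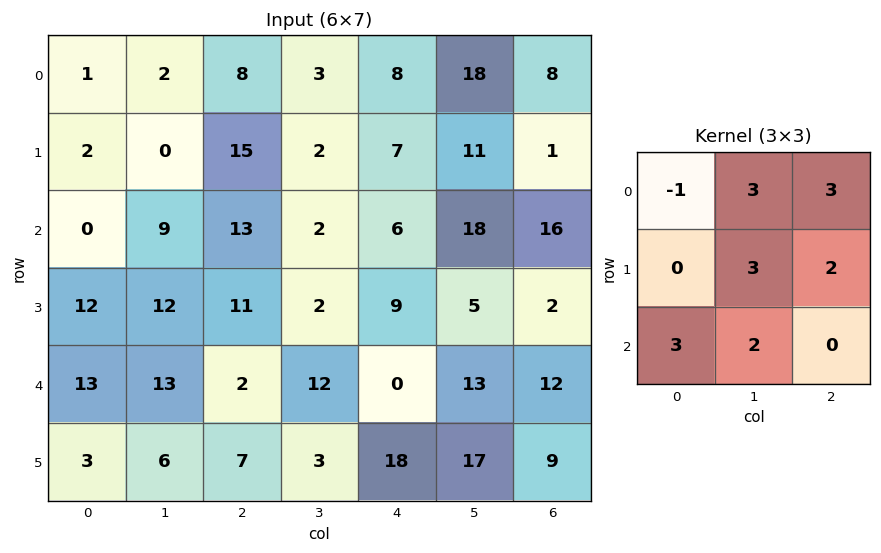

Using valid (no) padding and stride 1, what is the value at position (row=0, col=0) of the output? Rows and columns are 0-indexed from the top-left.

77

The receptive field on the input at this output position is [1 2 8 / 2 0 15 / 0 9 13]. Elementwise product with the kernel and sum: 1·-1 + 2·3 + 8·3 + 0·3 + 15·2 + 0·3 + 9·2.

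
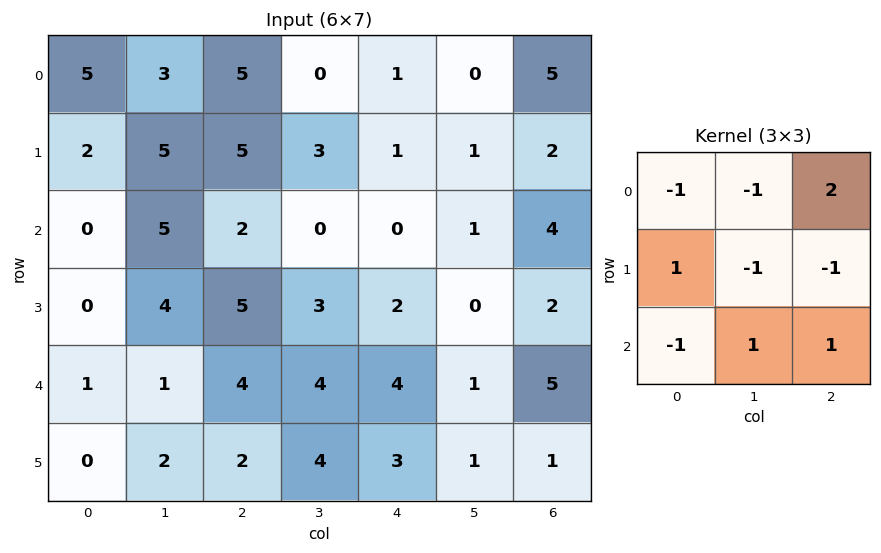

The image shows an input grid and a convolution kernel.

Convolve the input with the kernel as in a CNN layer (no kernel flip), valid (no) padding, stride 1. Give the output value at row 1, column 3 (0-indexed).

-4

The receptive field on the input at this output position is [3 1 1 / 0 0 1 / 3 2 0]. Elementwise product with the kernel and sum: 3·-1 + 1·-1 + 1·2 + 0·1 + 0·-1 + 1·-1 + 3·-1 + 2·1 + 0·1.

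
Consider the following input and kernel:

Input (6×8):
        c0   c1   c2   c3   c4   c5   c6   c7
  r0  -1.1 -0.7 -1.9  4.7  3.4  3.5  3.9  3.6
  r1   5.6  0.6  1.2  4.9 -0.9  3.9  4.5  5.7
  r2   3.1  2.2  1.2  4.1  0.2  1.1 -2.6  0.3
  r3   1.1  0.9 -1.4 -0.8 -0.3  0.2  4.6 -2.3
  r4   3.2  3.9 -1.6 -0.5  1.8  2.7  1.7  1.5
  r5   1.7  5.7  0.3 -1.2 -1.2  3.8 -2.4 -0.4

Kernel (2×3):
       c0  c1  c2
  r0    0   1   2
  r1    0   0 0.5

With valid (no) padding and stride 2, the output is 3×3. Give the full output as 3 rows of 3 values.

Output[0,0]: The receptive field on the input at this output position is [-1.1 -0.7 -1.9 / 5.6 0.6 1.2]. Elementwise product with the kernel and sum: -0.7·1 + -1.9·2 + 1.2·0.5.

-3.9 11.05 13.55
3.9 4.35 -1.8
0.85 2.5 4.9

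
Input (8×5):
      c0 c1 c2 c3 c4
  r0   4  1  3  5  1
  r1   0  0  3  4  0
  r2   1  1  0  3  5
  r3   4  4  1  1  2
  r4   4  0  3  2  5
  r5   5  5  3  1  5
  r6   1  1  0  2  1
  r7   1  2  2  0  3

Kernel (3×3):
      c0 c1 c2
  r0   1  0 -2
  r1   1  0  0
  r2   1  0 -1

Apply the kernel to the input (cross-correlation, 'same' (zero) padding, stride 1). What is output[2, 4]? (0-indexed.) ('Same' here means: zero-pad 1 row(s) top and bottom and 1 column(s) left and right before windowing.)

8

The receptive field on the zero-padded input at this output position is [4 0 0 / 3 5 0 / 1 2 0]. Elementwise product with the kernel and sum: 4·1 + 0·-2 + 3·1 + 1·1 + 0·-1.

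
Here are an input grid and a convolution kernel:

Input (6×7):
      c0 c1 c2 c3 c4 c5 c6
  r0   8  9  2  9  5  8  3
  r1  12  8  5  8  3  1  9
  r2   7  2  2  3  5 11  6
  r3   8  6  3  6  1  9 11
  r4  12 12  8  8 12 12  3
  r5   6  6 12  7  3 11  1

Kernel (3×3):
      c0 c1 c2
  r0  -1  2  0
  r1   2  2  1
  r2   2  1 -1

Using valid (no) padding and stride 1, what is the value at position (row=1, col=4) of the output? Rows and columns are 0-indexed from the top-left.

The receptive field on the input at this output position is [3 1 9 / 5 11 6 / 1 9 11]. Elementwise product with the kernel and sum: 3·-1 + 1·2 + 5·2 + 11·2 + 6·1 + 1·2 + 9·1 + 11·-1.

37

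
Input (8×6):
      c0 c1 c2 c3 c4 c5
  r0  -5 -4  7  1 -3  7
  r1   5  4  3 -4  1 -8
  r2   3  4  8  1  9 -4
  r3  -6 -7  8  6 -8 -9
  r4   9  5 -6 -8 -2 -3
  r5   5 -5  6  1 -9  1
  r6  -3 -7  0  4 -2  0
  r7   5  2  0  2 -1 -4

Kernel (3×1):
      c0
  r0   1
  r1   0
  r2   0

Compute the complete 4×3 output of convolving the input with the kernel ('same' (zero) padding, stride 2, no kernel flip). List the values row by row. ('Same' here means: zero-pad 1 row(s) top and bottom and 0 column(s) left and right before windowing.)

Output[0,0]: The receptive field on the zero-padded input at this output position is [0 / -5 / 5]. Elementwise product with the kernel and sum: 0·1.
Output[0,1]: The receptive field on the zero-padded input at this output position is [0 / 7 / 3]. Elementwise product with the kernel and sum: 0·1.

0 0 0
5 3 1
-6 8 -8
5 6 -9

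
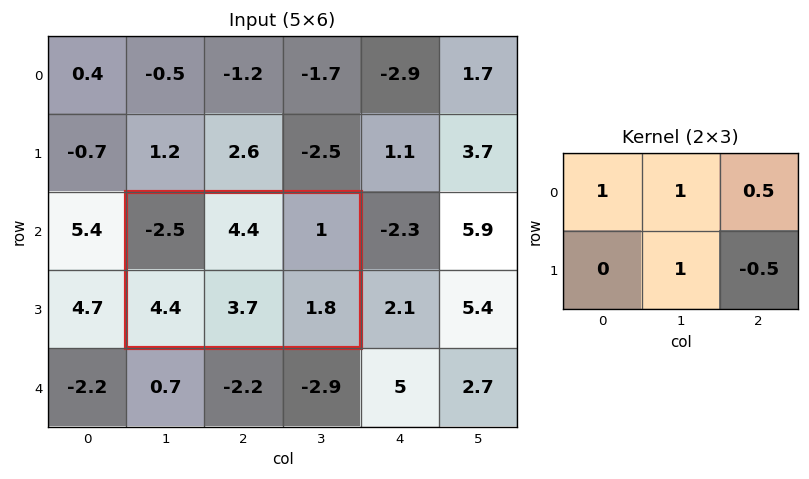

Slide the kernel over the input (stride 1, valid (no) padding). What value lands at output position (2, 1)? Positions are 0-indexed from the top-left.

5.2

The receptive field on the input at this output position is [-2.5 4.4 1 / 4.4 3.7 1.8]. Elementwise product with the kernel and sum: -2.5·1 + 4.4·1 + 1·0.5 + 3.7·1 + 1.8·-0.5.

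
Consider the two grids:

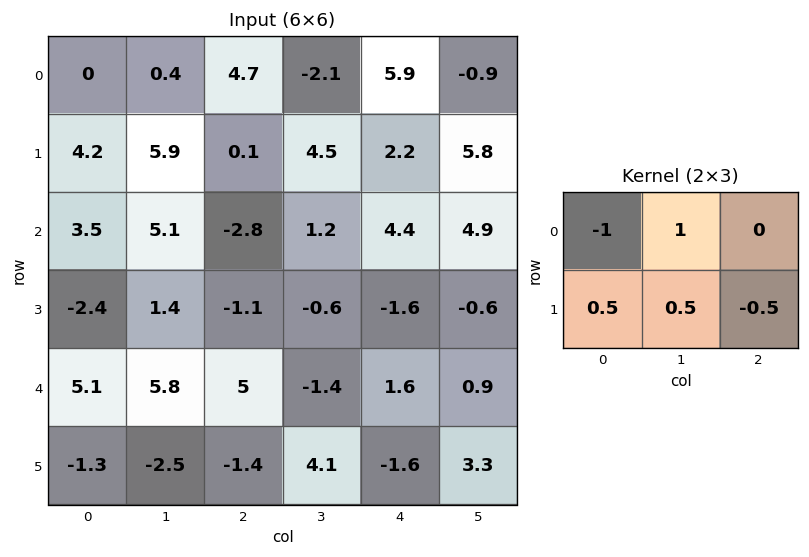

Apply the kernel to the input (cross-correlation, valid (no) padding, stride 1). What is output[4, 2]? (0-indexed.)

The receptive field on the input at this output position is [5 -1.4 1.6 / -1.4 4.1 -1.6]. Elementwise product with the kernel and sum: 5·-1 + -1.4·1 + -1.4·0.5 + 4.1·0.5 + -1.6·-0.5.

-4.25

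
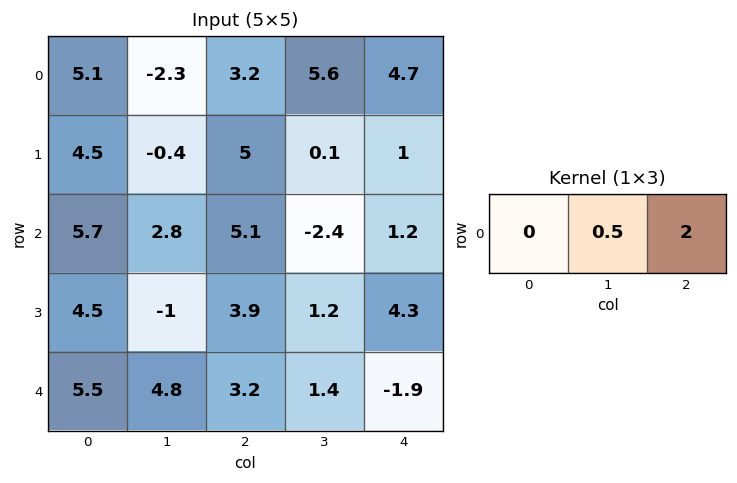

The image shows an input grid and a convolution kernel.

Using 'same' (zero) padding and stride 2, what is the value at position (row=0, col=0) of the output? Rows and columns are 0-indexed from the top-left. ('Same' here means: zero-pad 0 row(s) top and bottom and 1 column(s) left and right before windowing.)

The receptive field on the zero-padded input at this output position is [0 5.1 -2.3]. Elementwise product with the kernel and sum: 5.1·0.5 + -2.3·2.

-2.05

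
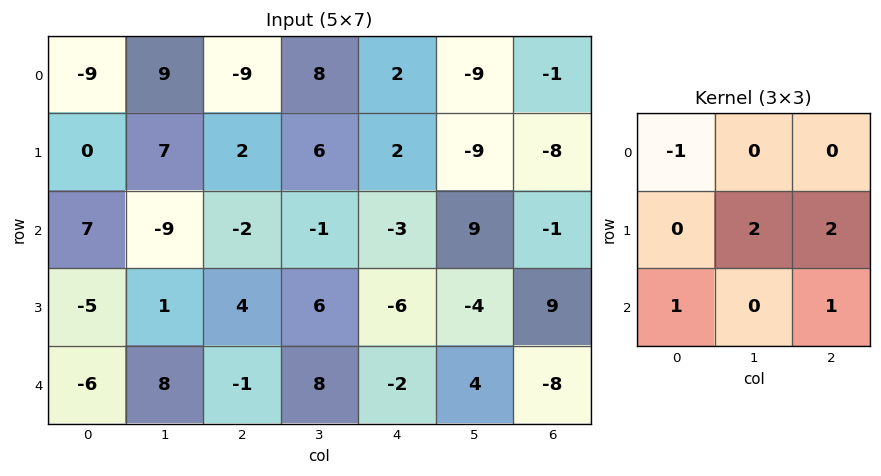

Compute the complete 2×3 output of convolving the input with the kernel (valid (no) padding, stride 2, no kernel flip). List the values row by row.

Output[0,0]: The receptive field on the input at this output position is [-9 9 -9 / 0 7 2 / 7 -9 -2]. Elementwise product with the kernel and sum: -9·-1 + 7·2 + 2·2 + 7·1 + -2·1.
Output[0,1]: The receptive field on the input at this output position is [-9 8 2 / 2 6 2 / -2 -1 -3]. Elementwise product with the kernel and sum: -9·-1 + 6·2 + 2·2 + -2·1 + -3·1.

32 20 -40
-4 -1 3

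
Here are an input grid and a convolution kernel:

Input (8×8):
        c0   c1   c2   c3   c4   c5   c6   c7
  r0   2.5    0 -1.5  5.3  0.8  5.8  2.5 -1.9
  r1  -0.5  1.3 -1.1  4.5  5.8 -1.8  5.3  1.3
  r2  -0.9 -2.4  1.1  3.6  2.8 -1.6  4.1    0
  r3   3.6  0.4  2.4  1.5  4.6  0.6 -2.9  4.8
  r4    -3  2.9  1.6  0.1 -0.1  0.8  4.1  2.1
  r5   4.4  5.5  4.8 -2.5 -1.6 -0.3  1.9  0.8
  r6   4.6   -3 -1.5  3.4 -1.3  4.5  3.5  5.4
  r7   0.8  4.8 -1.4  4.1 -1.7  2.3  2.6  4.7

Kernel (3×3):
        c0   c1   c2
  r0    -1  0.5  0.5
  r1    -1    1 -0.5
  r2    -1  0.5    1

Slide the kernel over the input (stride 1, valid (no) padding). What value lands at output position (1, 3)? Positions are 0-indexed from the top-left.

The receptive field on the input at this output position is [4.5 5.8 -1.8 / 3.6 2.8 -1.6 / 1.5 4.6 0.6]. Elementwise product with the kernel and sum: 4.5·-1 + 5.8·0.5 + -1.8·0.5 + 3.6·-1 + 2.8·1 + -1.6·-0.5 + 1.5·-1 + 4.6·0.5 + 0.6·1.

-1.1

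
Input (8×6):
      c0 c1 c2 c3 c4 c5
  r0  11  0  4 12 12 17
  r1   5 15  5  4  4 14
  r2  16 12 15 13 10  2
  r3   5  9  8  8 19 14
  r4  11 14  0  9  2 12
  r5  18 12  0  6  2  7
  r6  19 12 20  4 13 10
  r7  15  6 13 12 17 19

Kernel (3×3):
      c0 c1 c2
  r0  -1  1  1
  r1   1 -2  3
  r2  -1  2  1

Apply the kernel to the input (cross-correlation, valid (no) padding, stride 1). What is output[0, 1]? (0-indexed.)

The receptive field on the input at this output position is [0 4 12 / 15 5 4 / 12 15 13]. Elementwise product with the kernel and sum: 0·-1 + 4·1 + 12·1 + 15·1 + 5·-2 + 4·3 + 12·-1 + 15·2 + 13·1.

64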